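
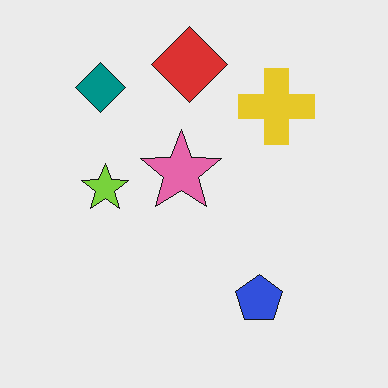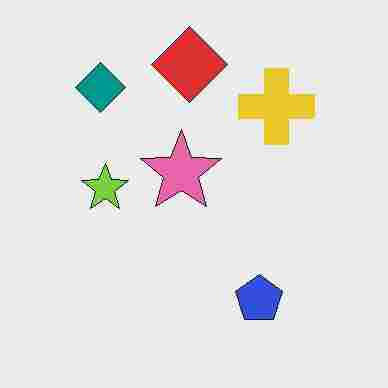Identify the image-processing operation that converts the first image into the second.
The second image is the first heavily JPEG-compressed with obvious blocking artifacts.

Blocky 8×8 compression artifacts appear around shape edges and the flat background shows ringing — characteristic JPEG degradation.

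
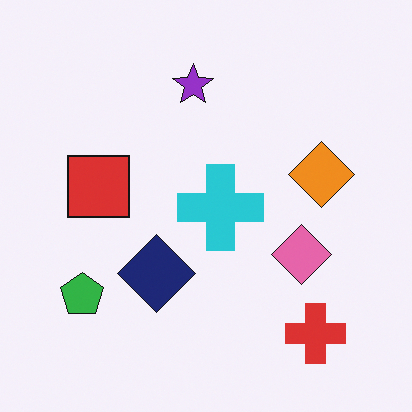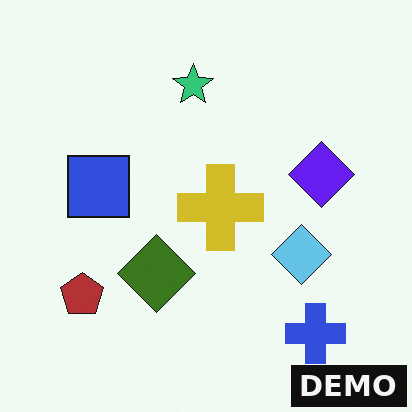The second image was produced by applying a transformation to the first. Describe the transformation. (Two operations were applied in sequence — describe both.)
This is the original image hue-shifted through roughly half the color wheel, then watermarked with the text "DEMO" in the lower-right corner.

Every shape's color has rotated by the same amount around the hue wheel — a uniform hue shift. A dark label reading "DEMO" appears in the lower-right corner.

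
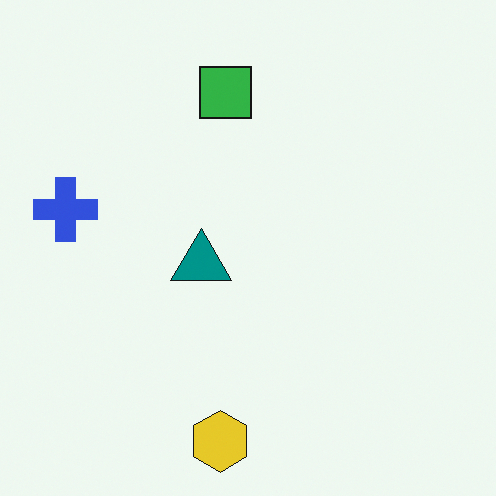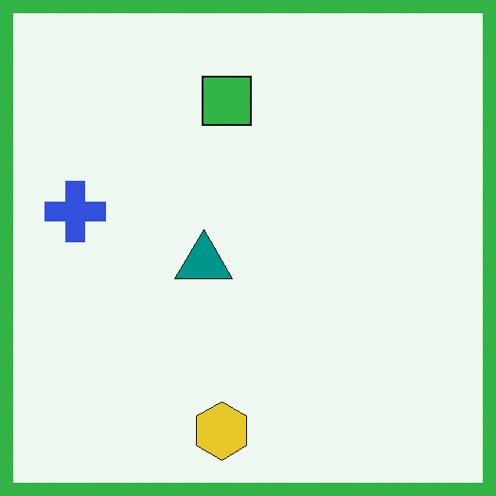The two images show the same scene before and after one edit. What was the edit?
The image was framed with a green border.

A solid green frame runs around the edge of the second image, with the content slightly shrunk inside it.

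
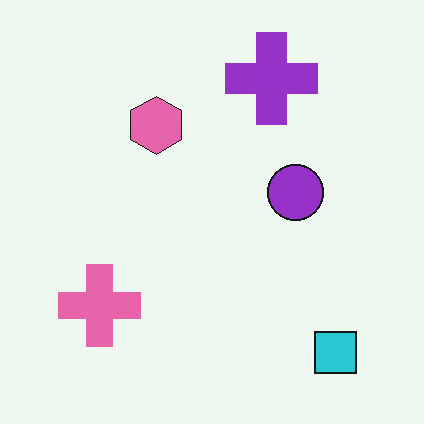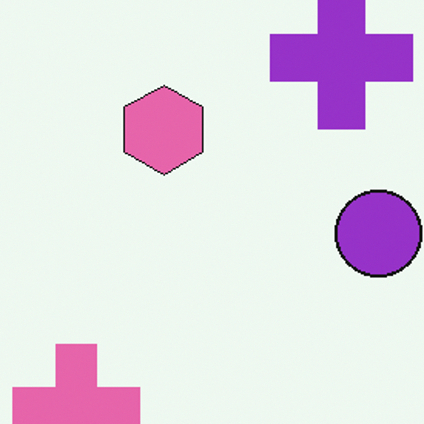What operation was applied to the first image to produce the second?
This is the original image cropped slightly and scaled back up.

The visible shapes are larger and the field of view is narrower; shapes near the original edges may be partly or wholly outside the frame — a crop-and-rescale.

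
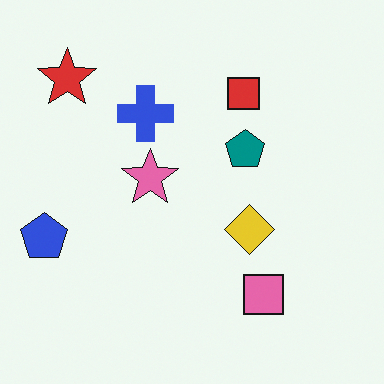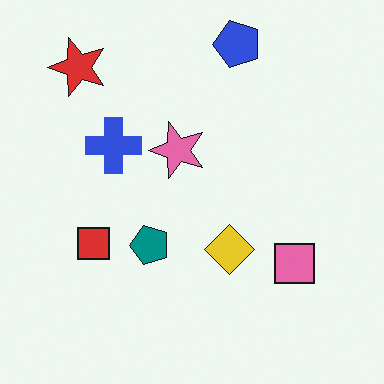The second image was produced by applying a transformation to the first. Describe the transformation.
The transformation is: transposed (reflected across the top-left ↔ bottom-right diagonal).

Shapes have swapped their row and column positions — what was in the top-right is now in the bottom-left — a diagonal reflection.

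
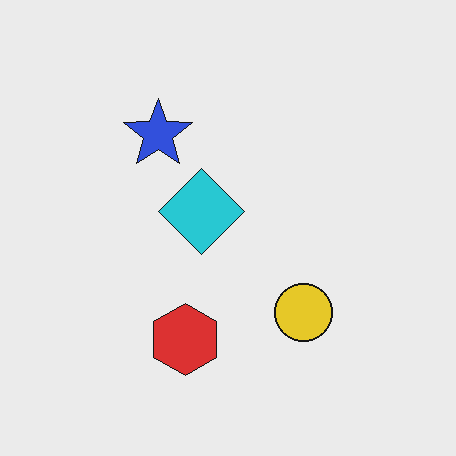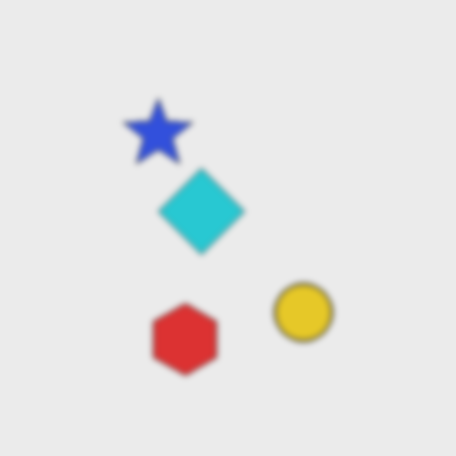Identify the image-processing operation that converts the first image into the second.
Moderately blurred.

Shape edges and outlines are uniformly softened across the whole image.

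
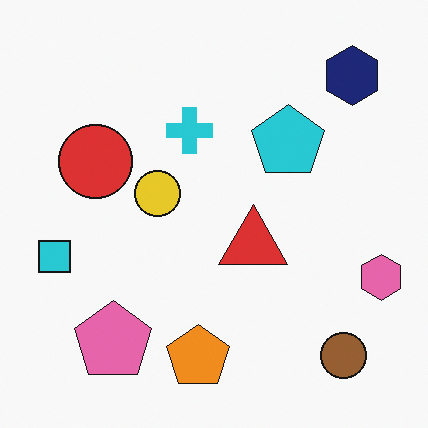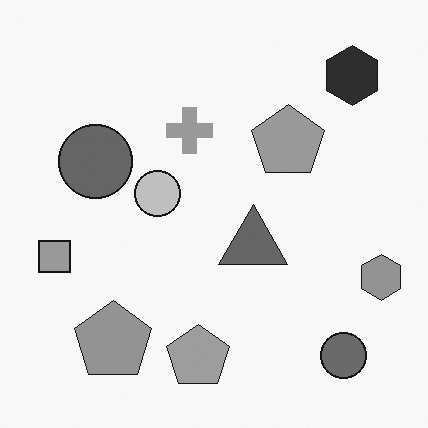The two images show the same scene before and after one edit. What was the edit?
It was converted to grayscale.

All color is removed — every shape is now a shade of grey.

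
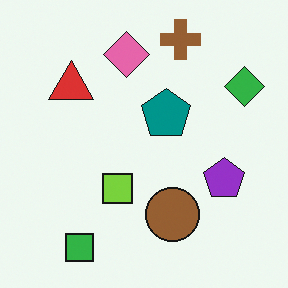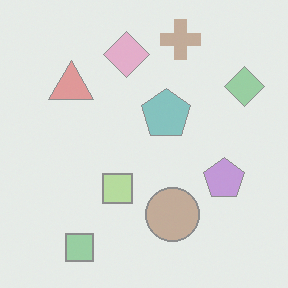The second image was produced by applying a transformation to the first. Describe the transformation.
This is the original image washed out (contrast reduced).

Tones are pushed toward mid-grey across the whole image — a global contrast change.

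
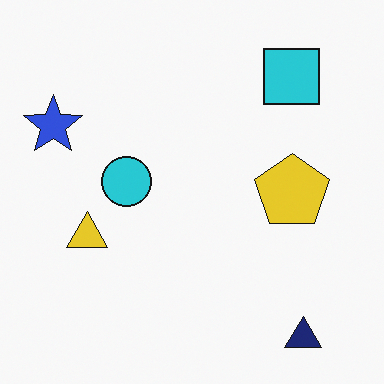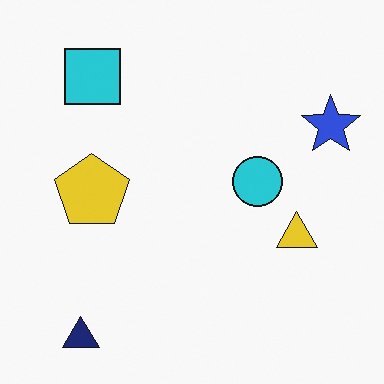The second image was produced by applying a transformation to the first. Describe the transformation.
The second image is the first flipped horizontally (left ↔ right).

The blue star is in the top-left of the first image and the top-right of the second — shapes on opposite sides of the vertical midline have swapped in a mirror flip.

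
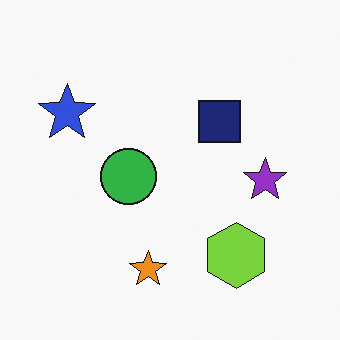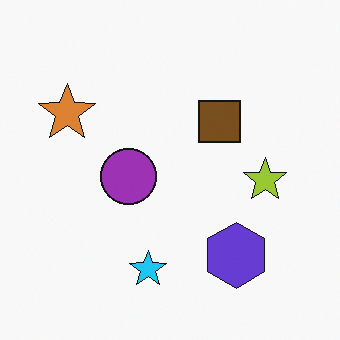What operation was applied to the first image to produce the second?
Hue-shifted through roughly half the color wheel.

Every shape's color has rotated by the same amount around the hue wheel — a uniform hue shift.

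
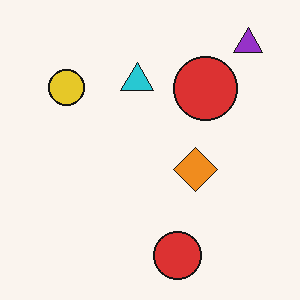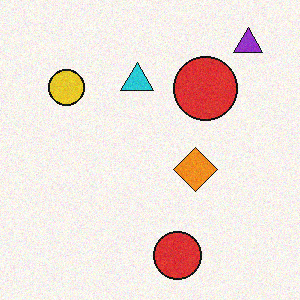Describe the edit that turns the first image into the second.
This is the original image degraded with subtle gaussian noise.

Random speckle covers the whole image, including the flat background.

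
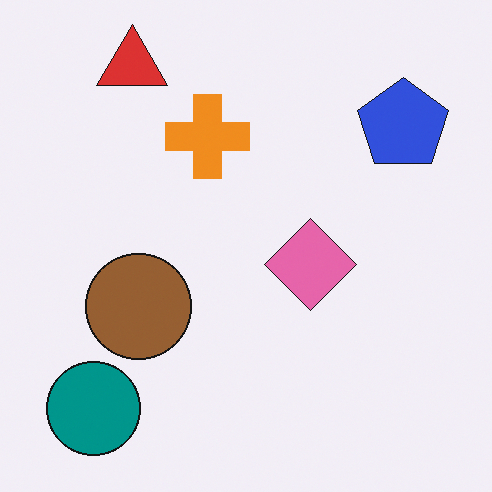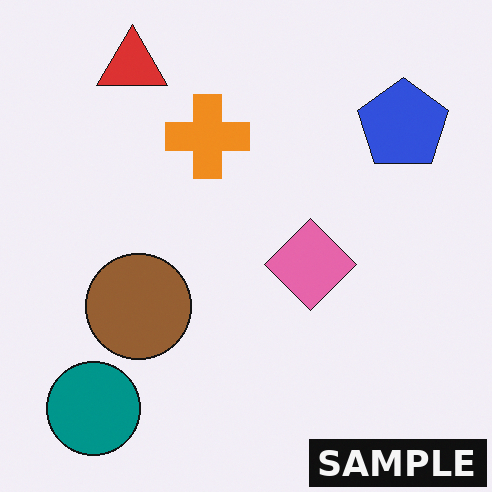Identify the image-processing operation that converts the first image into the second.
The transformation is: watermarked with the text "SAMPLE" in the lower-right corner.

A dark label reading "SAMPLE" appears in the lower-right corner.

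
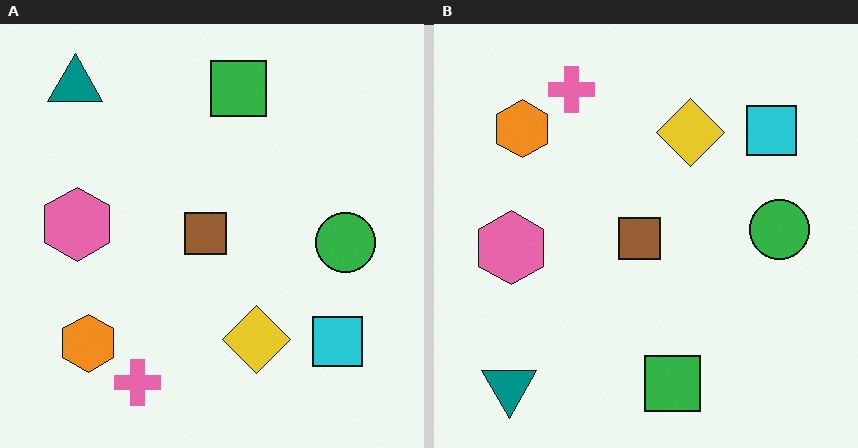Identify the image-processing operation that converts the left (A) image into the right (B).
Flipped vertically (top ↔ bottom).

The teal triangle is in the top-left of the left (A) image and the bottom-left of the right (B) — shapes on opposite sides of the horizontal midline have swapped in a mirror flip.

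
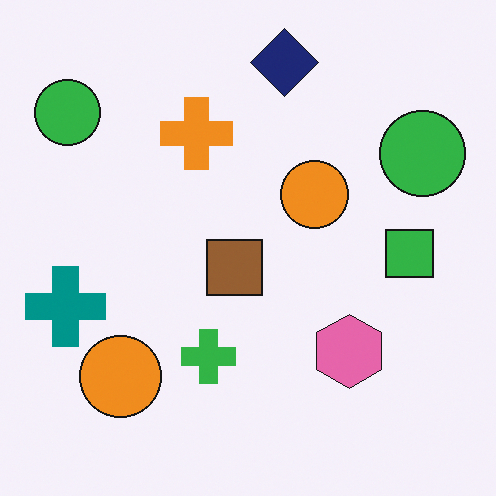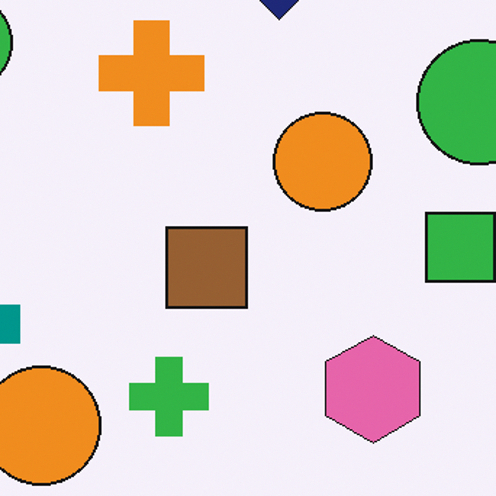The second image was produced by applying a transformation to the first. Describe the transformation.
The image was cropped slightly and scaled back up.

The visible shapes are larger and the field of view is narrower; shapes near the original edges may be partly or wholly outside the frame — a crop-and-rescale.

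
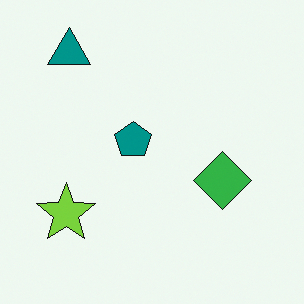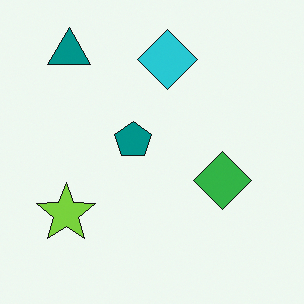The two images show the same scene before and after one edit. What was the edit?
The image was overlaid with an additional cyan diamond.

A cyan diamond appears in the second image that is absent from the first.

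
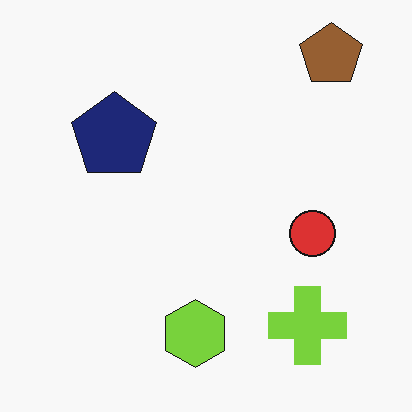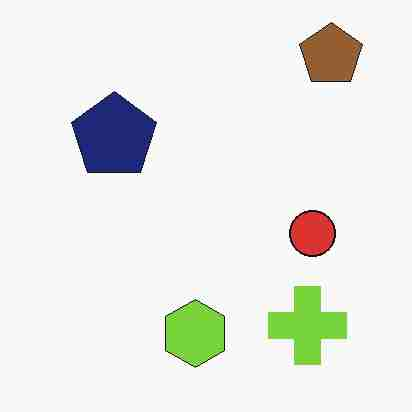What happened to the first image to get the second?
This is the original image heavily JPEG-compressed with obvious blocking artifacts.

Blocky 8×8 compression artifacts appear around shape edges and the flat background shows ringing — characteristic JPEG degradation.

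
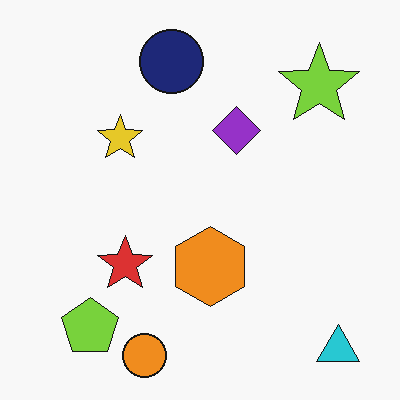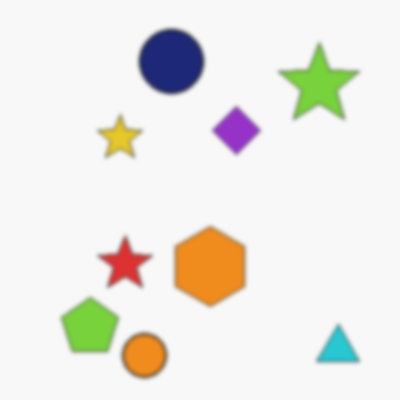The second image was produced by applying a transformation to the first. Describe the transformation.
This is the original image slightly softened.

Shape edges and outlines are uniformly softened across the whole image.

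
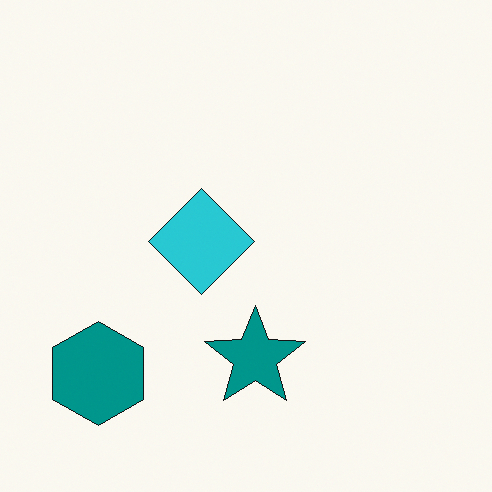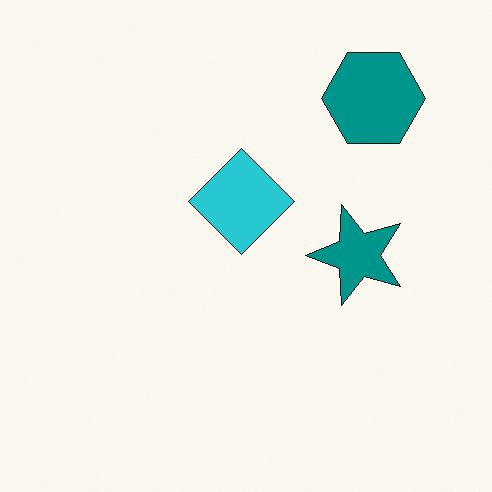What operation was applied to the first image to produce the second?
This is the original image transposed (reflected across the top-left ↔ bottom-right diagonal).

Shapes have swapped their row and column positions — what was in the top-right is now in the bottom-left — a diagonal reflection.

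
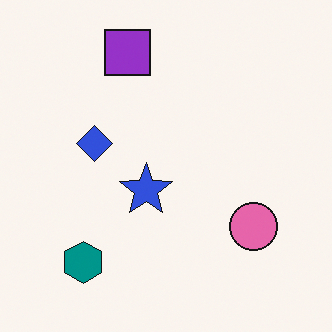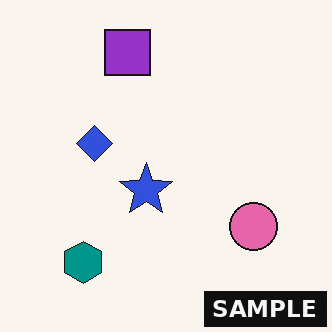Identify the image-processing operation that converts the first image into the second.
The image was watermarked with the text "SAMPLE" in the lower-right corner.

A dark label reading "SAMPLE" appears in the lower-right corner.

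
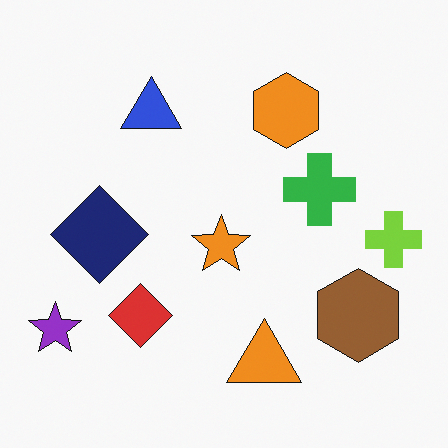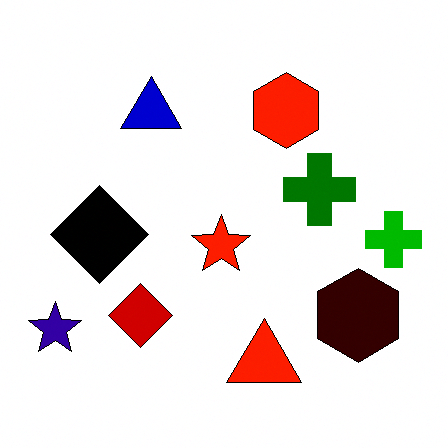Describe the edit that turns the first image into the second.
It was given much higher contrast.

Tones are pushed away from mid-grey across the whole image — a global contrast change.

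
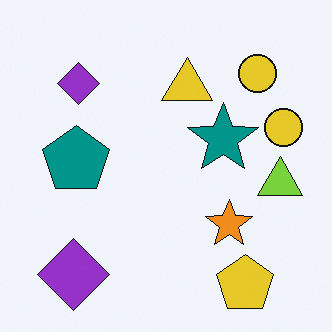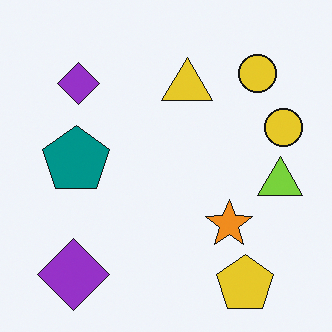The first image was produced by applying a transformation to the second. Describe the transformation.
This is the original image overlaid with an additional teal star.

A teal star appears in the first image that is absent from the second.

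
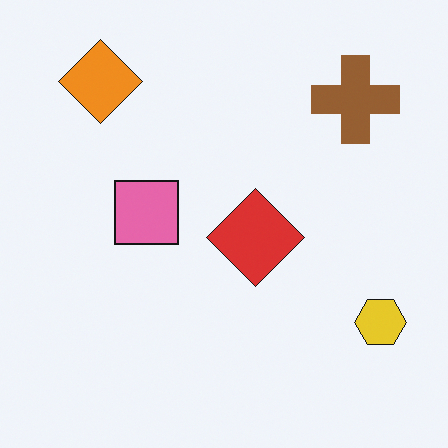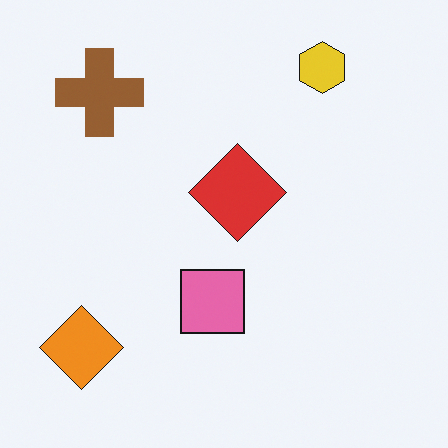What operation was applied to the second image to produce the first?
The first image is the second rotated 90° clockwise.

The orange diamond sits in the bottom-left of the second image and the top-left of the first — consistent with a whole-image 90° clockwise rotation.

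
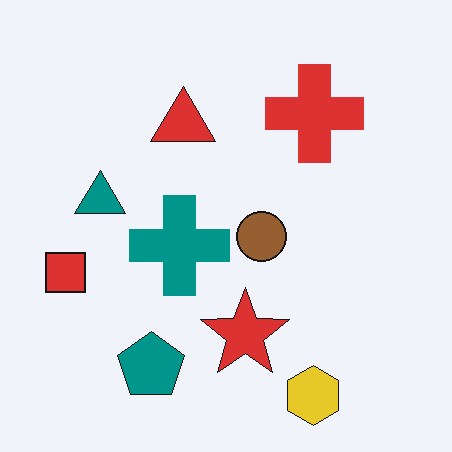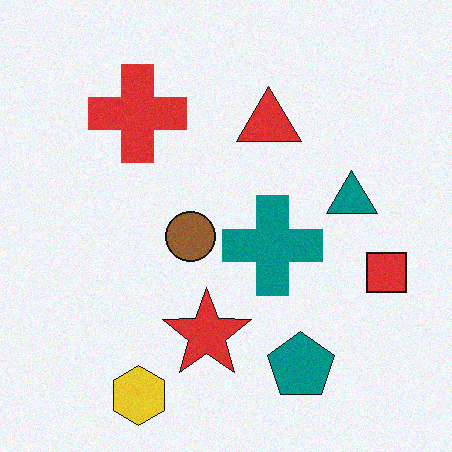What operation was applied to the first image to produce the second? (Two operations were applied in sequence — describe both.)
Flipped horizontally (left ↔ right), then degraded with subtle gaussian noise.

The red square is in the left of the first image and the right of the second — shapes on opposite sides of the vertical midline have swapped in a mirror flip. Random speckle covers the whole image, including the flat background.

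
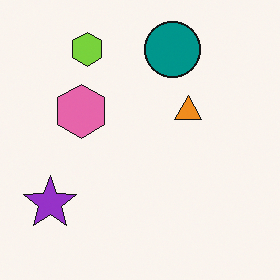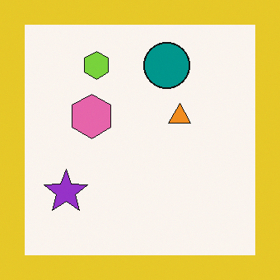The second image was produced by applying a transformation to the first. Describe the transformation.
This is the original image framed with a yellow border.

A solid yellow frame runs around the edge of the second image, with the content slightly shrunk inside it.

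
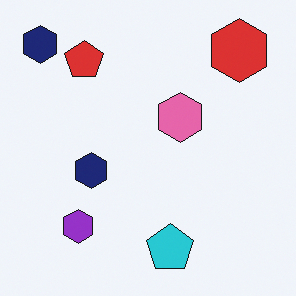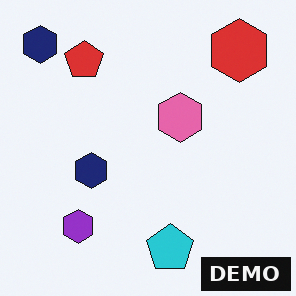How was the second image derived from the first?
The image was watermarked with the text "DEMO" in the lower-right corner.

A dark label reading "DEMO" appears in the lower-right corner.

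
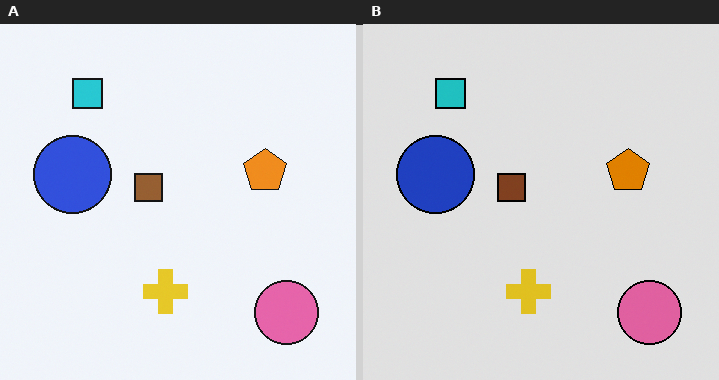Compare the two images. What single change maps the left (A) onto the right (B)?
This is the original image posterized to a reduced palette.

Each flat color has snapped to a coarser quantized level — most visibly, the near-white background has dropped to a flat grey.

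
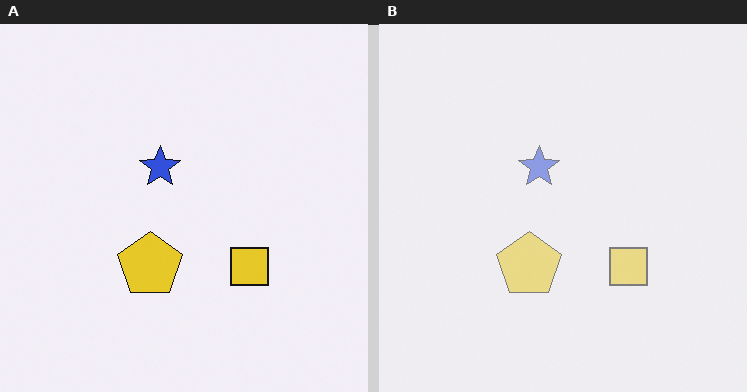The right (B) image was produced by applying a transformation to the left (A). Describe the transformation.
It was given much lower contrast.

Tones are pushed toward mid-grey across the whole image — a global contrast change.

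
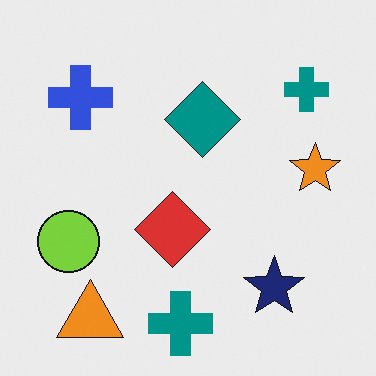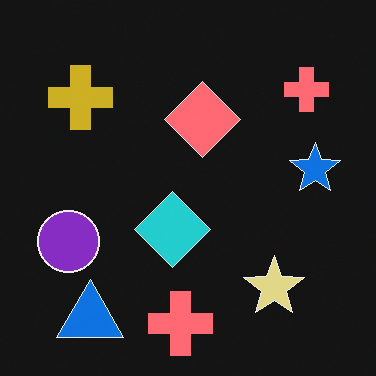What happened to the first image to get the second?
The second image is the first color-inverted (negative).

The light background has become dark and every shape's color is its complement — a photographic negative.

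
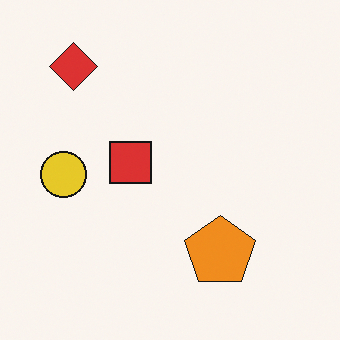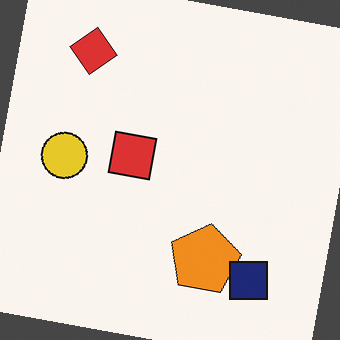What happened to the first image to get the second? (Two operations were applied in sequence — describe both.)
The second image is the first rotated clockwise by a slight angle, then overlaid with an additional navy square.

Every shape is tilted by the same angle and the image corners show triangular fill wedges — a whole-image rotation by a non-right angle. A navy square appears in the second image that is absent from the first.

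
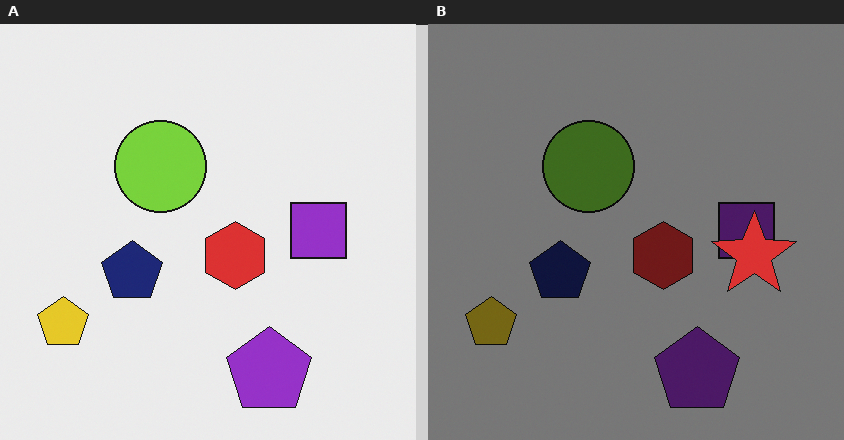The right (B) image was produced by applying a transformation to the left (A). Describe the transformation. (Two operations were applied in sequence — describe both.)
Substantially darkened, then overlaid with an additional red star.

Every pixel — background and shapes alike — is uniformly darkened. A red star appears in the right (B) image that is absent from the left (A).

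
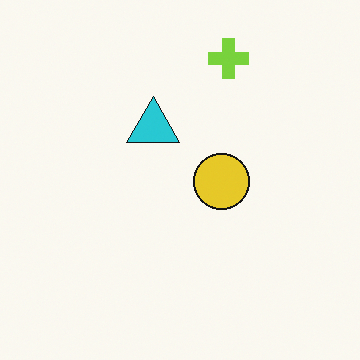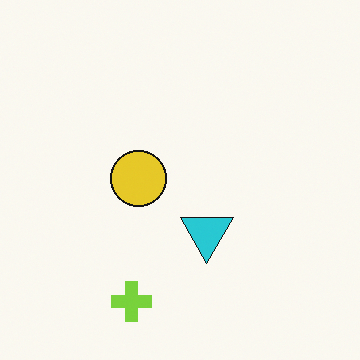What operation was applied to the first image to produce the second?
The transformation is: rotated 180°.

The lime cross sits in the top of the first image and the bottom of the second — consistent with a whole-image 180° rotation.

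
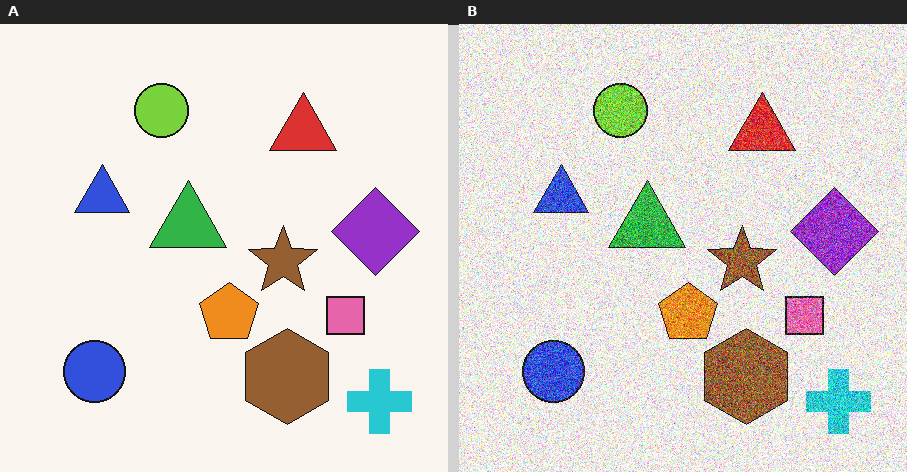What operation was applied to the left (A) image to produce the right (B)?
The right (B) image is the left (A) degraded with strong gaussian noise.

Random speckle covers the whole image, including the flat background.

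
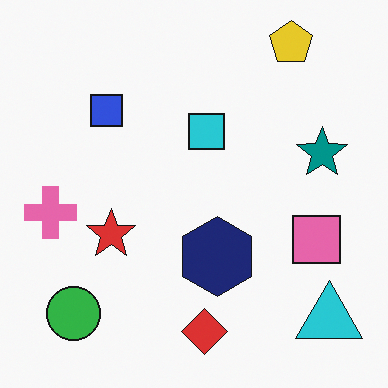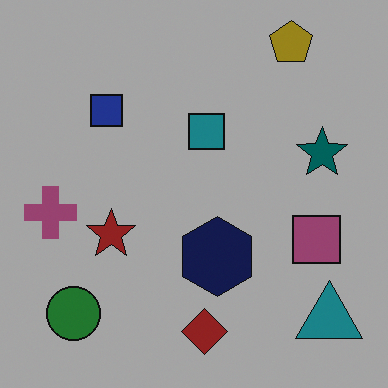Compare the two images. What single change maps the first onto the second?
The image was darkened a lot.

Every pixel — background and shapes alike — is uniformly darkened.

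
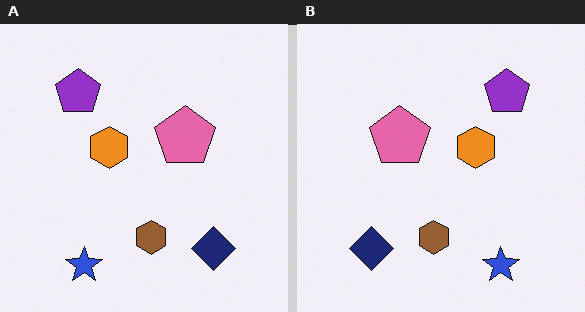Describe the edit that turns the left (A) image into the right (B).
It was flipped horizontally (left ↔ right).

The navy diamond is in the bottom-right of the left (A) image and the bottom-left of the right (B) — shapes on opposite sides of the vertical midline have swapped in a mirror flip.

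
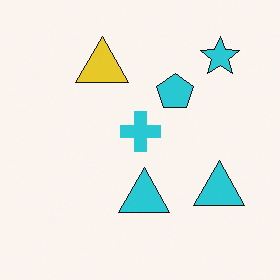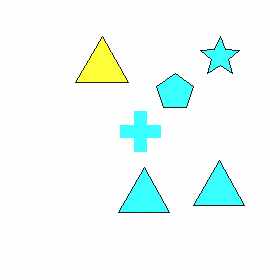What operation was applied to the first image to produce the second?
The second image is the first brightened a lot.

Every pixel — background and shapes alike — is uniformly brightened.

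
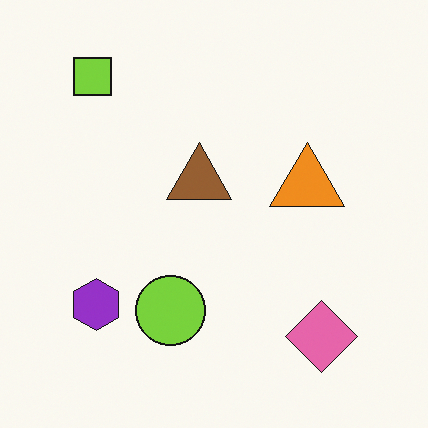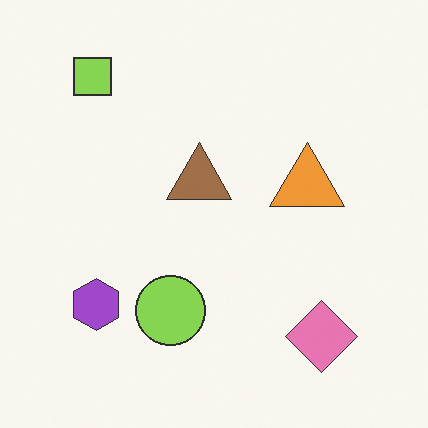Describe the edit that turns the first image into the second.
Given slightly reduced contrast.

Tones are pushed toward mid-grey across the whole image — a global contrast change.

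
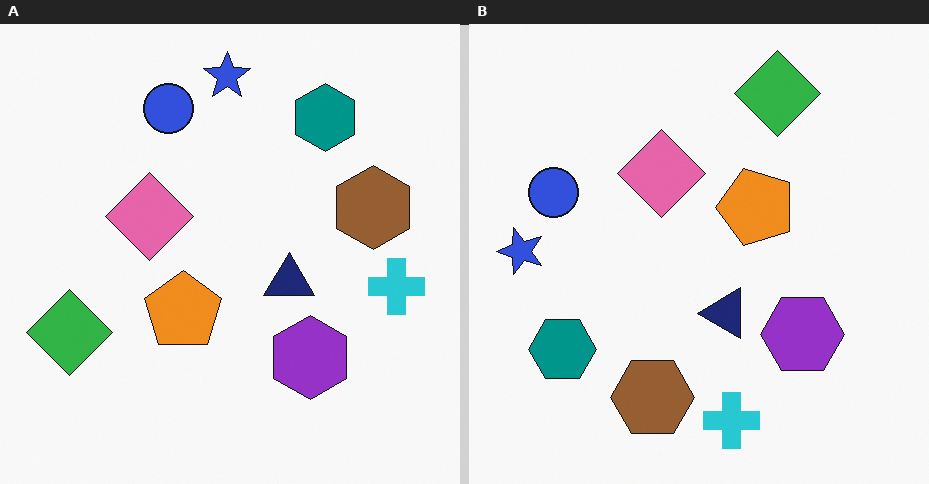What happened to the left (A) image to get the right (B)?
The image was transposed (reflected across the top-left ↔ bottom-right diagonal).

Shapes have swapped their row and column positions — what was in the top-right is now in the bottom-left — a diagonal reflection.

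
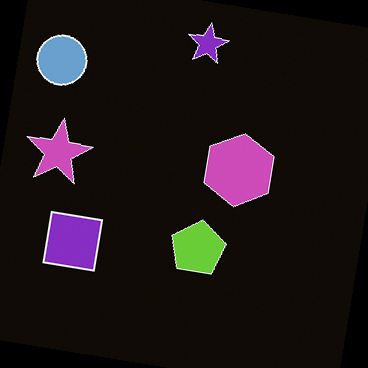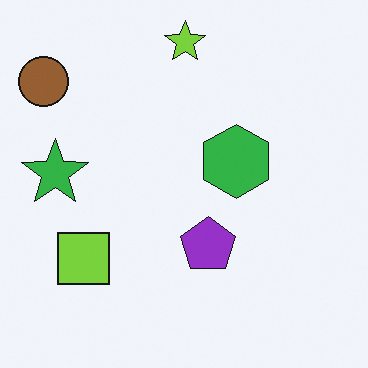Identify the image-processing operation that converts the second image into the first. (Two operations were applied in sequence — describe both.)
This is the original image color-inverted (negative), then rotated clockwise by a few degrees.

The light background has become dark and every shape's color is its complement — a photographic negative. Every shape is tilted by the same angle and the image corners show triangular fill wedges — a whole-image rotation by a non-right angle.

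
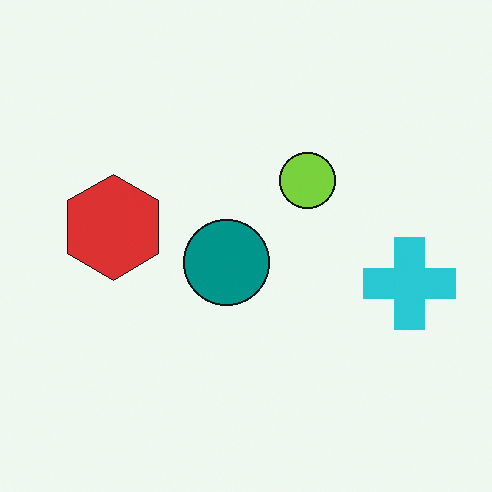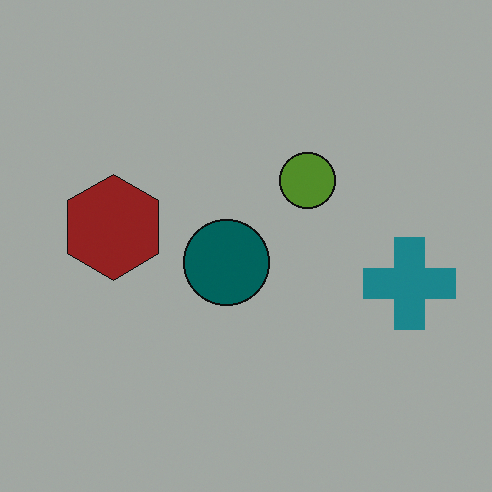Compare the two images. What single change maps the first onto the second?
Darkened a lot.

Every pixel — background and shapes alike — is uniformly darkened.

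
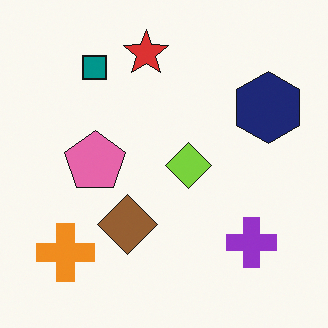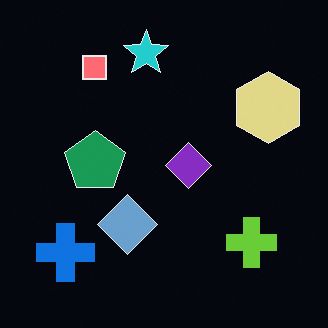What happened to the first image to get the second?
It was color-inverted (negative).

The light background has become dark and every shape's color is its complement — a photographic negative.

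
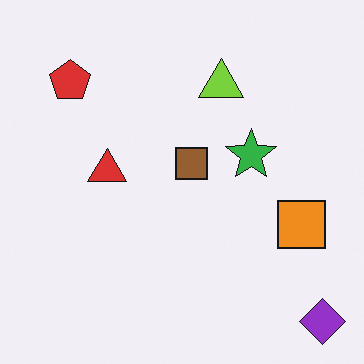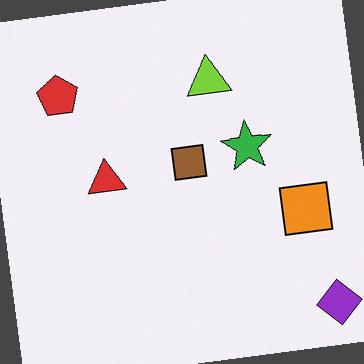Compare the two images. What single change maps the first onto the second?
Rotated counter-clockwise by a few degrees.

Every shape is tilted by the same angle and the image corners show triangular fill wedges — a whole-image rotation by a non-right angle.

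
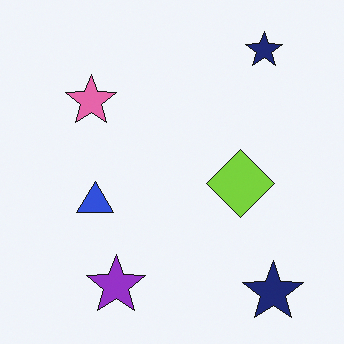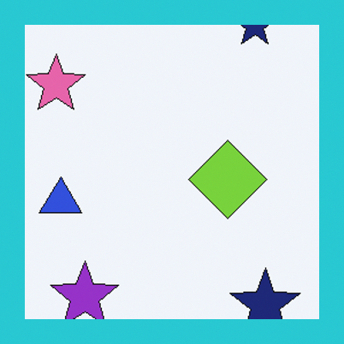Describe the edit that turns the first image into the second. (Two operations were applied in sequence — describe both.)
The transformation is: cropped slightly and scaled back up, then framed with a cyan border.

The visible shapes are larger and the field of view is narrower; shapes near the original edges may be partly or wholly outside the frame — a crop-and-rescale. A solid cyan frame runs around the edge of the second image, with the content slightly shrunk inside it.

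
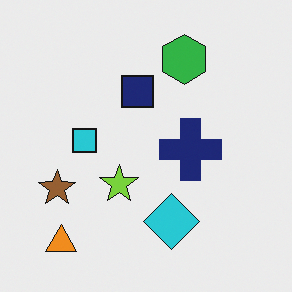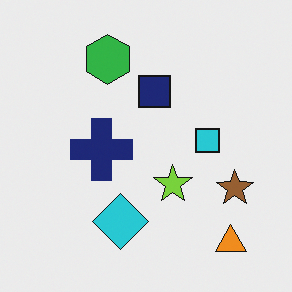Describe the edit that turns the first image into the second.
The second image is the first flipped horizontally (left ↔ right).

The brown star is in the left of the first image and the right of the second — shapes on opposite sides of the vertical midline have swapped in a mirror flip.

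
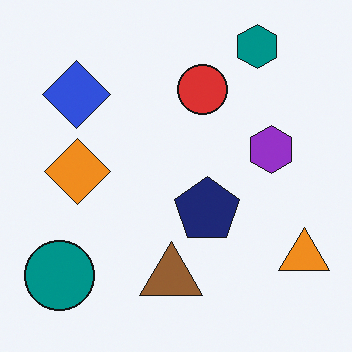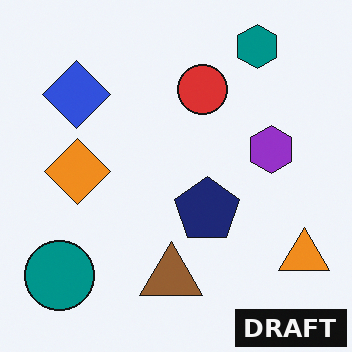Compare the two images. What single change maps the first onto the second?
Watermarked with the text "DRAFT" in the lower-right corner.

A dark label reading "DRAFT" appears in the lower-right corner.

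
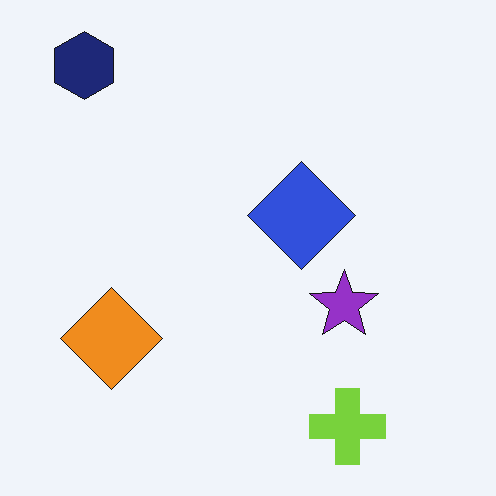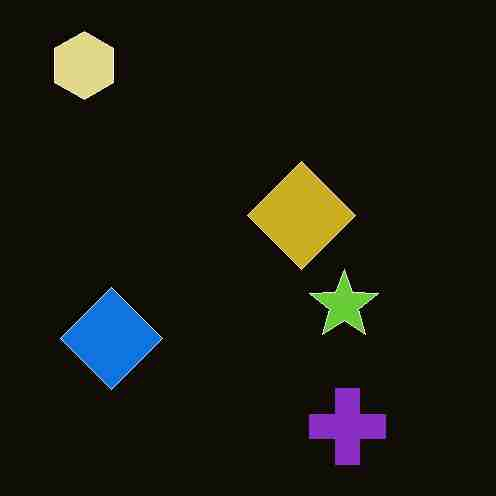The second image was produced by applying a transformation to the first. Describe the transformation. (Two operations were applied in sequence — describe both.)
It was color-inverted (negative), then degraded with heavy JPEG compression.

The light background has become dark and every shape's color is its complement — a photographic negative. Blocky 8×8 compression artifacts appear around shape edges and the flat background shows ringing — characteristic JPEG degradation.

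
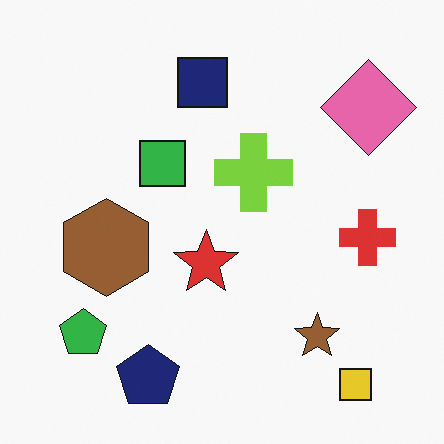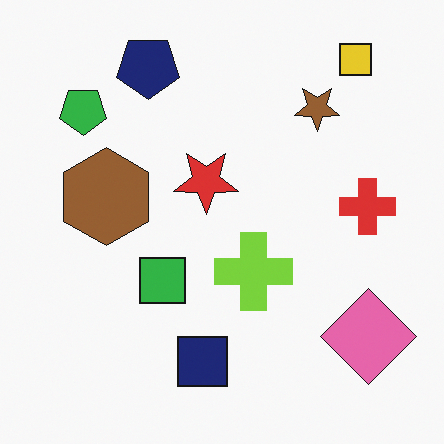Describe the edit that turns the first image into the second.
The image was flipped vertically (top ↔ bottom).

The yellow square is in the bottom-right of the first image and the top-right of the second — shapes on opposite sides of the horizontal midline have swapped in a mirror flip.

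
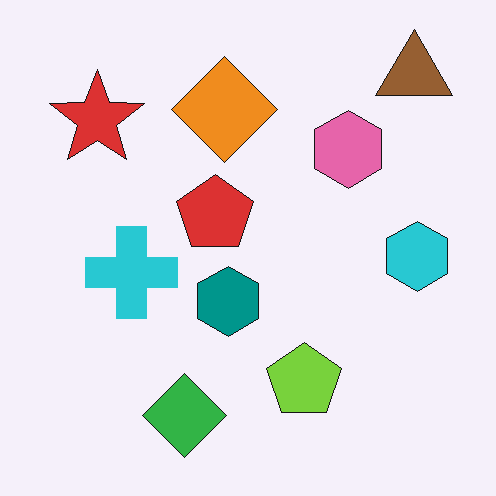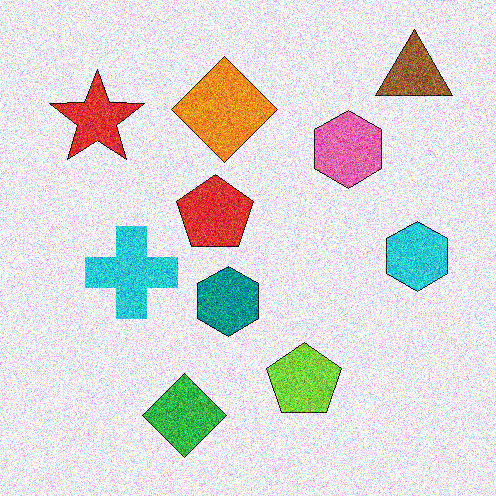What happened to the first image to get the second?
It was degraded with a thick layer of grain.

Random speckle covers the whole image, including the flat background.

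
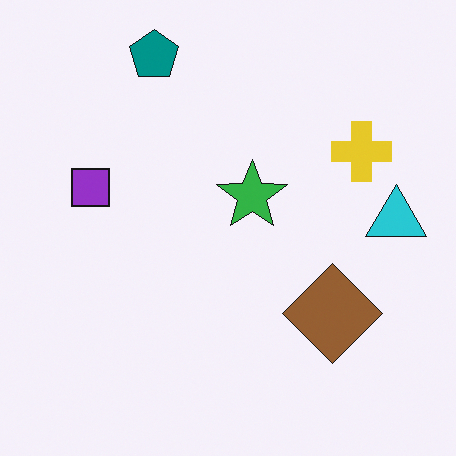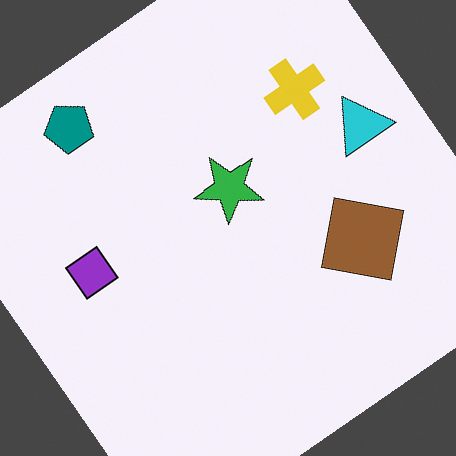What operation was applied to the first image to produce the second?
It was rotated counter-clockwise by a large amount — several tens of degrees.

Every shape is tilted by the same angle and the image corners show triangular fill wedges — a whole-image rotation by a non-right angle.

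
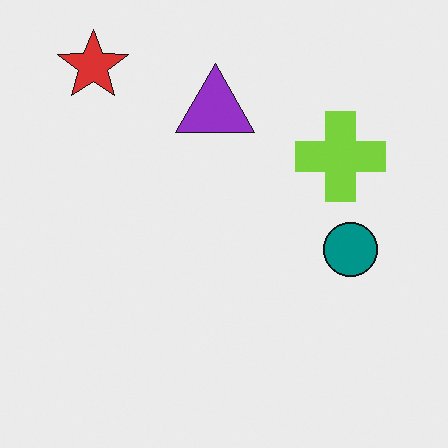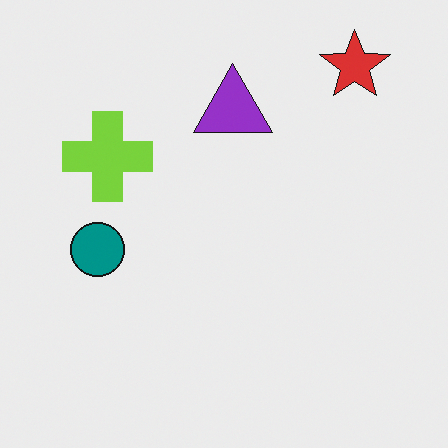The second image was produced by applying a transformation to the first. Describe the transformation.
The transformation is: flipped horizontally (left ↔ right).

The red star is in the top-left of the first image and the top-right of the second — shapes on opposite sides of the vertical midline have swapped in a mirror flip.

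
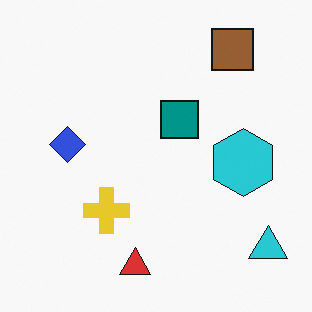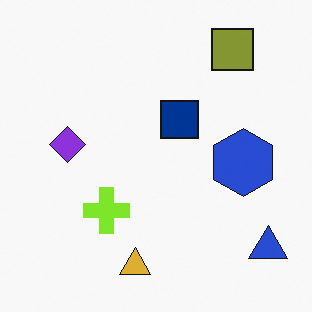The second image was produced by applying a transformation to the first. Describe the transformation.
The transformation is: hue-shifted slightly.

Every shape's color has rotated by the same amount around the hue wheel — a uniform hue shift.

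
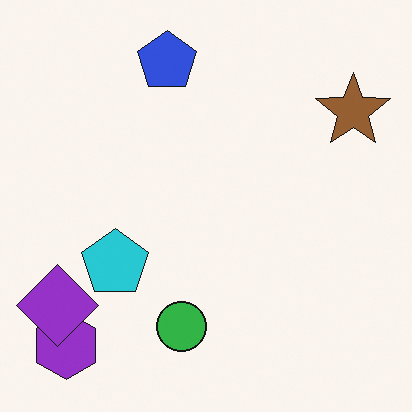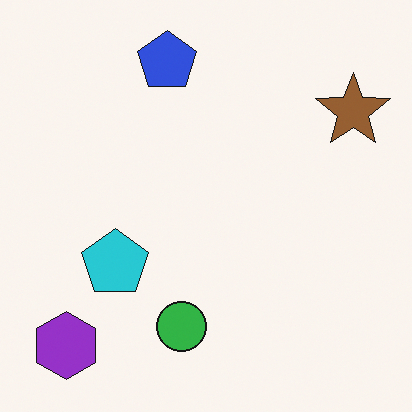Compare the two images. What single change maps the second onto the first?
Overlaid with an additional purple diamond.

A purple diamond appears in the first image that is absent from the second.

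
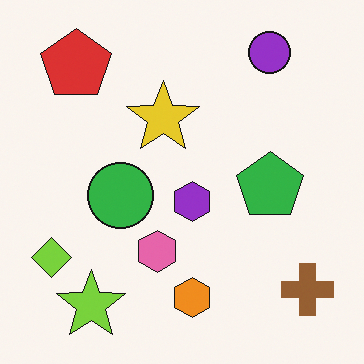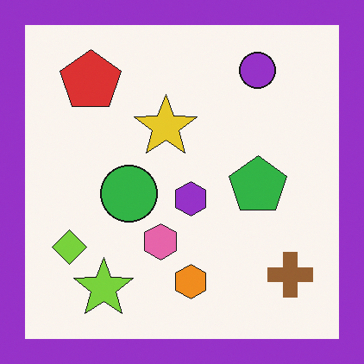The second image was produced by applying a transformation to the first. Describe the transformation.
It was framed with a purple border.

A solid purple frame runs around the edge of the second image, with the content slightly shrunk inside it.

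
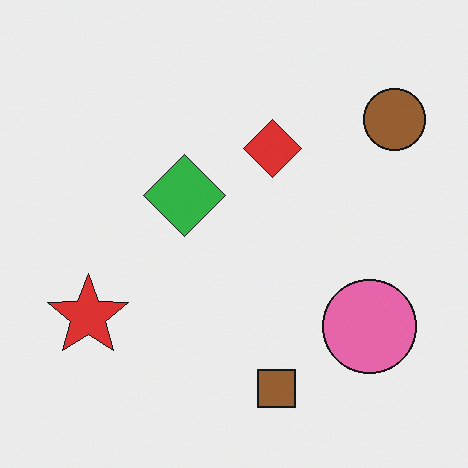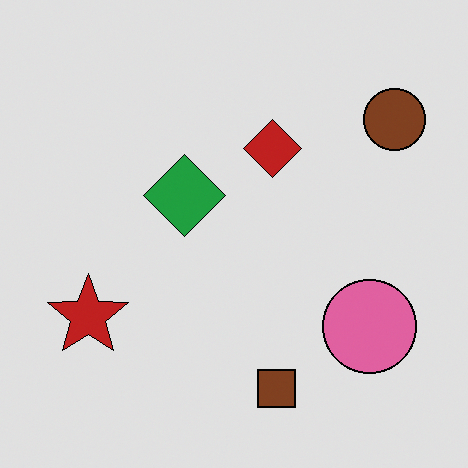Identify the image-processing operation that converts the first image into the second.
It was posterized to a reduced palette.

Each flat color has snapped to a coarser quantized level — most visibly, the near-white background has dropped to a flat grey.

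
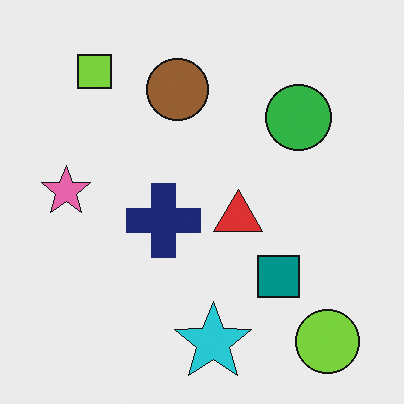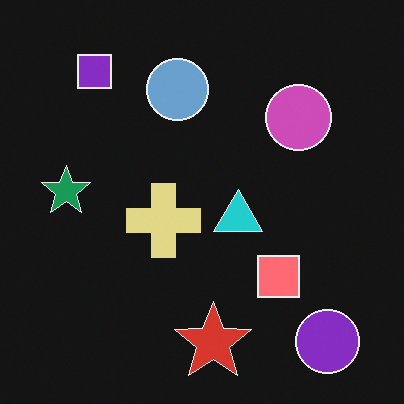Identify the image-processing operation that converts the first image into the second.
The image was color-inverted (negative).

The light background has become dark and every shape's color is its complement — a photographic negative.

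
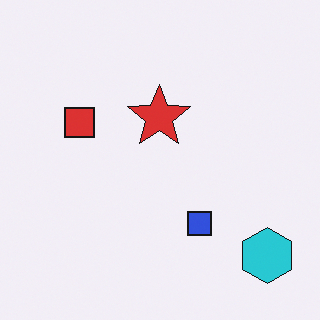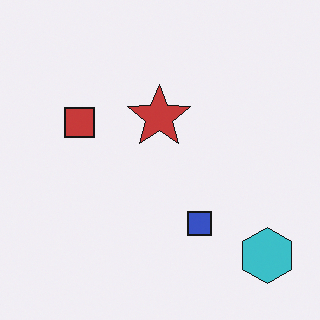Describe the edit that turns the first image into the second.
It was slightly desaturated.

All colors are more muted and greyish — a global saturation change.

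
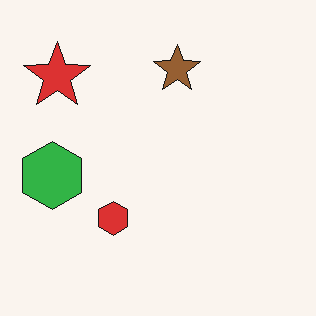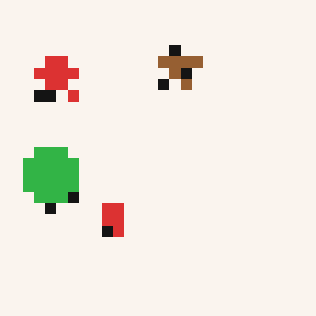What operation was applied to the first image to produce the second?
Heavily pixelated into large blocks.

Shapes are reduced to large square blocks; fine edges and outlines are lost — a downscale-then-upscale (mosaic) effect.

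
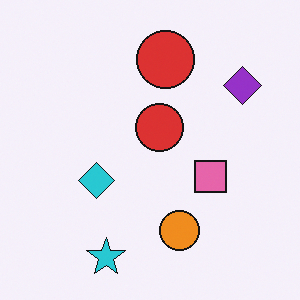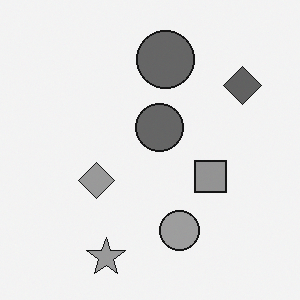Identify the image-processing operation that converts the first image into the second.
The second image is the first converted to grayscale.

All color is removed — every shape is now a shade of grey.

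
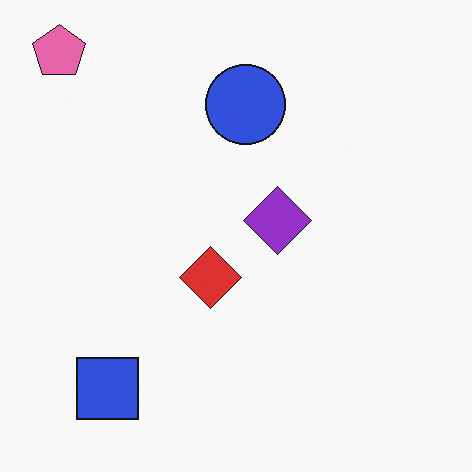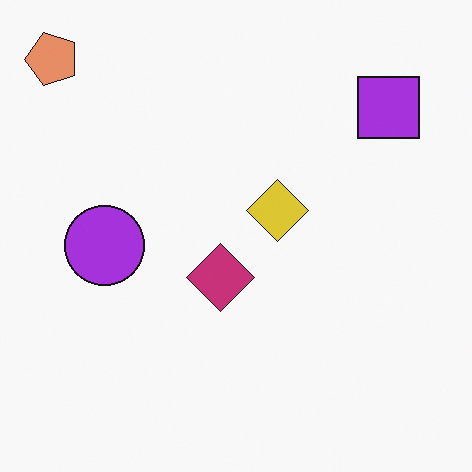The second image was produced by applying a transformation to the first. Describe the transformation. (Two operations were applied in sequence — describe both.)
It was hue-shifted by a small amount, then transposed (reflected across the top-left ↔ bottom-right diagonal).

Every shape's color has rotated by the same amount around the hue wheel — a uniform hue shift. Shapes have swapped their row and column positions — what was in the top-right is now in the bottom-left — a diagonal reflection.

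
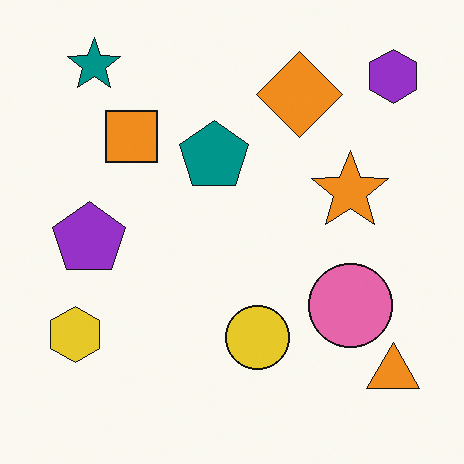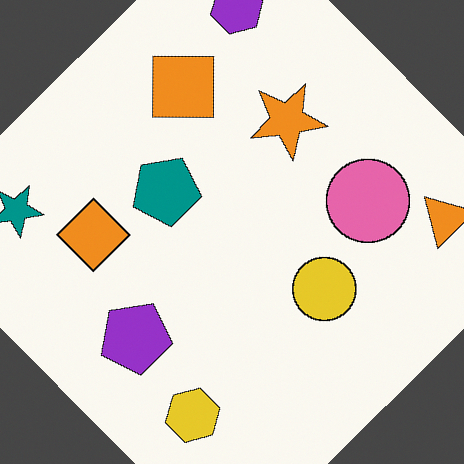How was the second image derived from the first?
This is the original image rotated counter-clockwise by a large amount — several tens of degrees.

Every shape is tilted by the same angle and the image corners show triangular fill wedges — a whole-image rotation by a non-right angle.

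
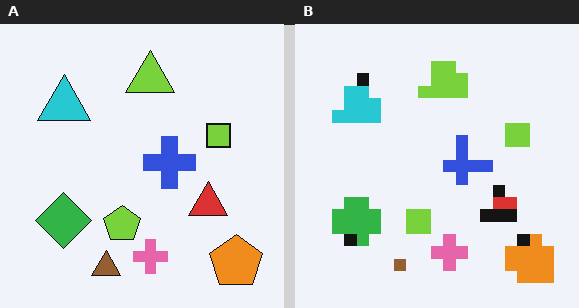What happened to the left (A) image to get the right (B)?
It was heavily pixelated into large blocks.

Shapes are reduced to large square blocks; fine edges and outlines are lost — a downscale-then-upscale (mosaic) effect.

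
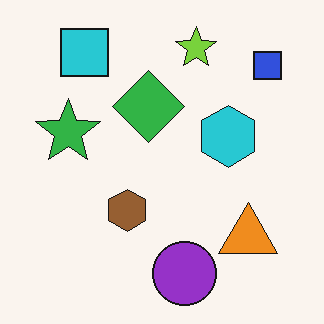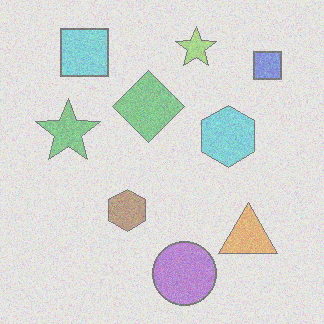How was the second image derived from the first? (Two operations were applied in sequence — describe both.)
This is the original image degraded with heavy additive noise, then given much lower contrast.

Random speckle covers the whole image, including the flat background. Tones are pushed toward mid-grey across the whole image — a global contrast change.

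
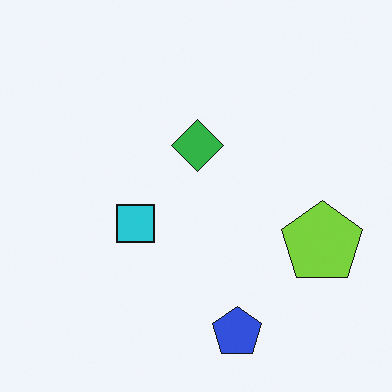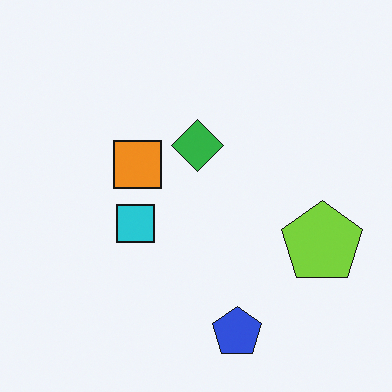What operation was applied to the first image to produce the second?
It was overlaid with an additional orange square.

An orange square appears in the second image that is absent from the first.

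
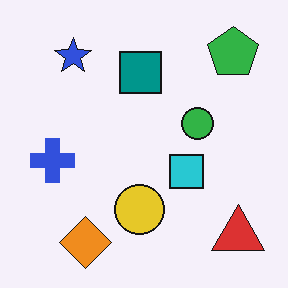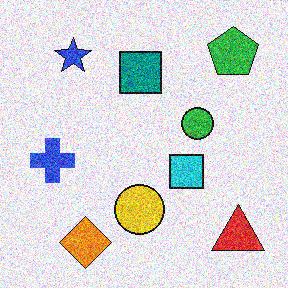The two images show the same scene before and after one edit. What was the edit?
This is the original image degraded with heavy additive noise.

Random speckle covers the whole image, including the flat background.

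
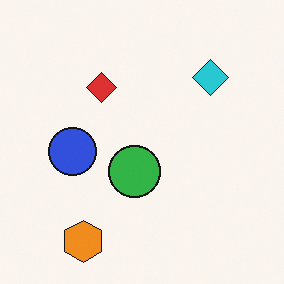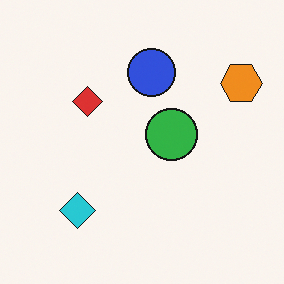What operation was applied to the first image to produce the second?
Transposed (reflected across the top-left ↔ bottom-right diagonal).

Shapes have swapped their row and column positions — what was in the top-right is now in the bottom-left — a diagonal reflection.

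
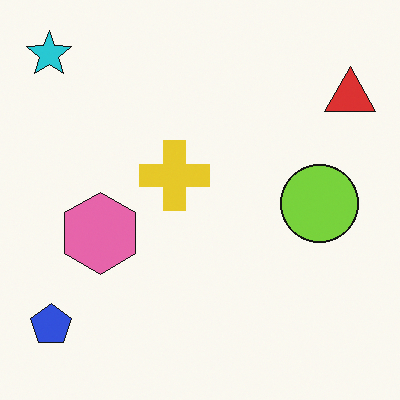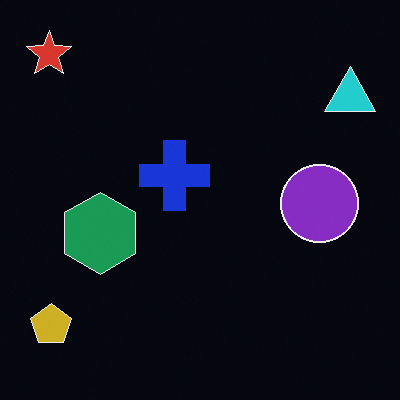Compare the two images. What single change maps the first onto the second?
The second image is the first color-inverted (negative).

The light background has become dark and every shape's color is its complement — a photographic negative.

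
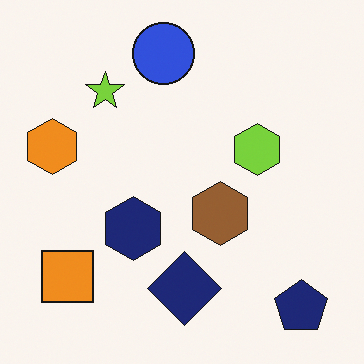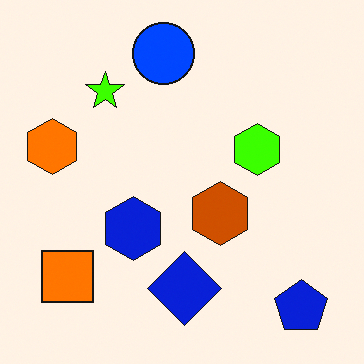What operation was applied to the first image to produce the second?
The image was made much more vivid (saturation change).

All colors are more vivid — a global saturation change.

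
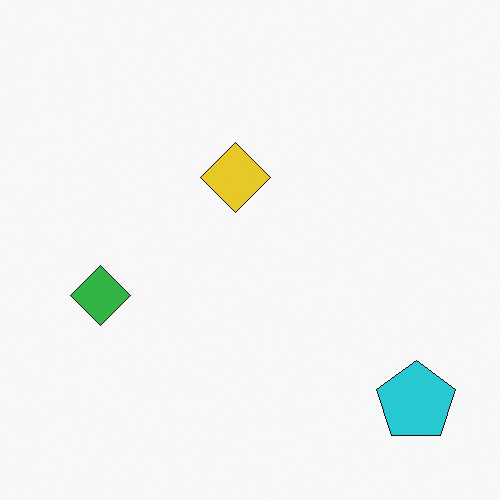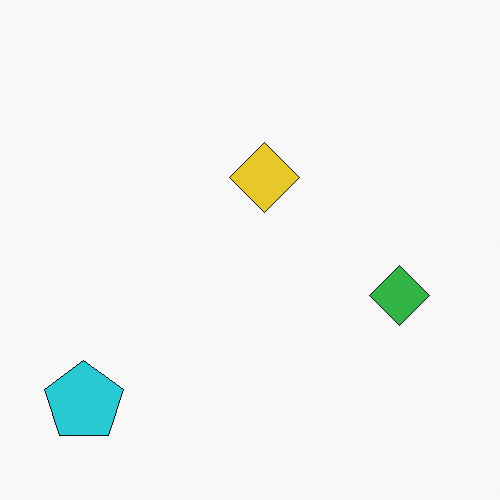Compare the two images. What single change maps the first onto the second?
Flipped horizontally (left ↔ right).

The cyan pentagon is in the bottom-right of the first image and the bottom-left of the second — shapes on opposite sides of the vertical midline have swapped in a mirror flip.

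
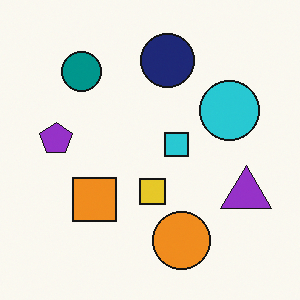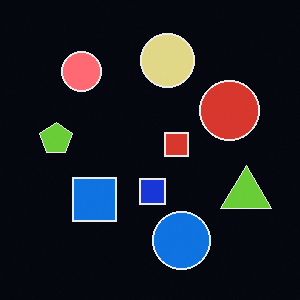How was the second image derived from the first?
The second image is the first color-inverted (negative).

The light background has become dark and every shape's color is its complement — a photographic negative.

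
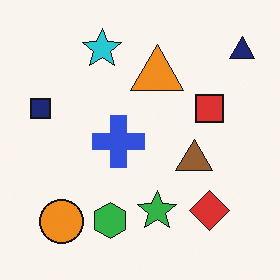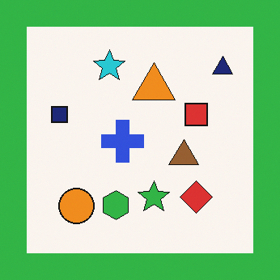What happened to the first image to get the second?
The second image is the first framed with a green border.

A solid green frame runs around the edge of the second image, with the content slightly shrunk inside it.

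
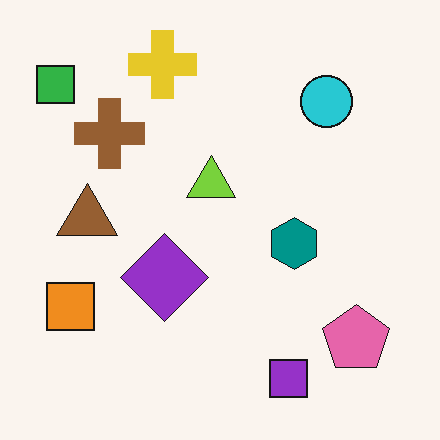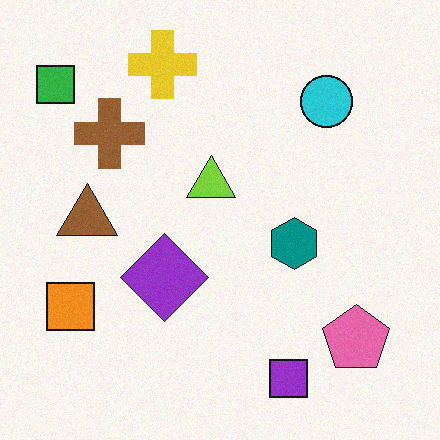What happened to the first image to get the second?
The image was degraded with subtle gaussian noise.

Random speckle covers the whole image, including the flat background.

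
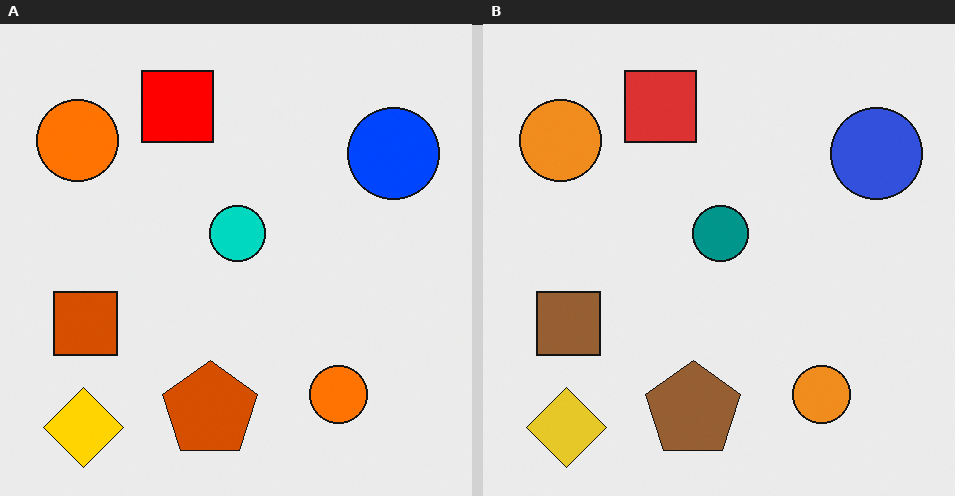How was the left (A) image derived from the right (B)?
The image was heavily oversaturated.

All colors are more vivid — a global saturation change.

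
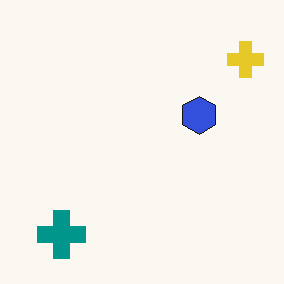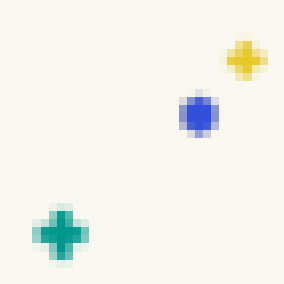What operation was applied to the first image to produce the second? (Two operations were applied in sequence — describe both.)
Noticeably gaussian-blurred, then moderately pixelated.

Shape edges and outlines are uniformly softened across the whole image. Shapes are reduced to large square blocks; fine edges and outlines are lost — a downscale-then-upscale (mosaic) effect.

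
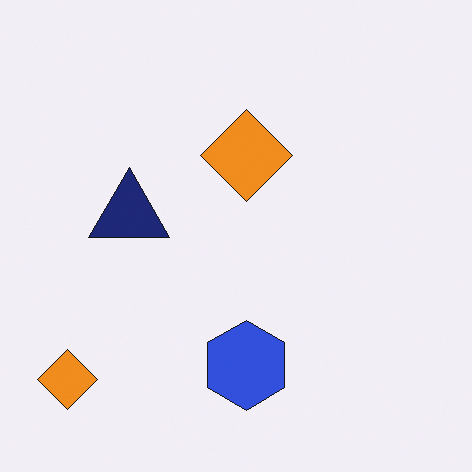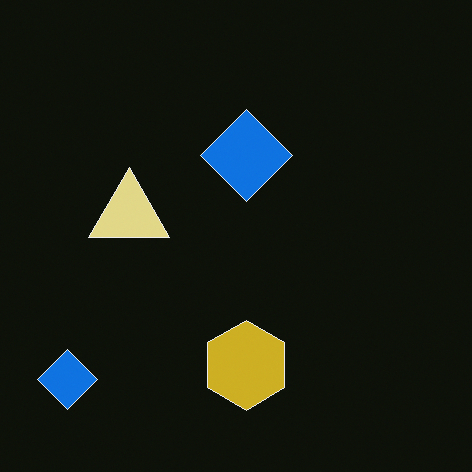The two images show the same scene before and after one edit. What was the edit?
This is the original image color-inverted (negative).

The light background has become dark and every shape's color is its complement — a photographic negative.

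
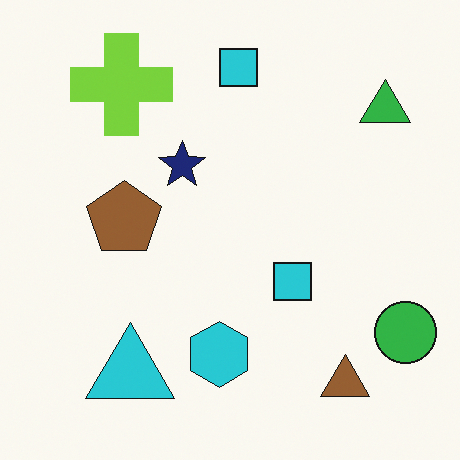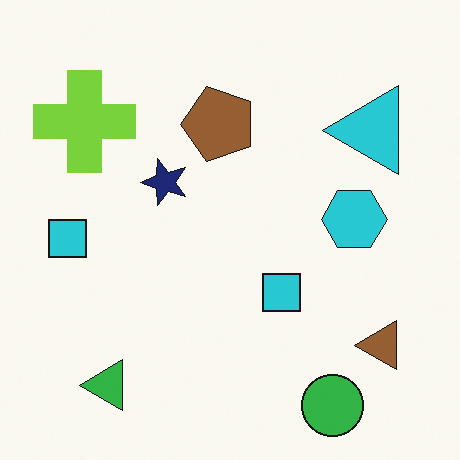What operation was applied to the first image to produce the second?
The second image is the first transposed (reflected across the top-left ↔ bottom-right diagonal).

Shapes have swapped their row and column positions — what was in the top-right is now in the bottom-left — a diagonal reflection.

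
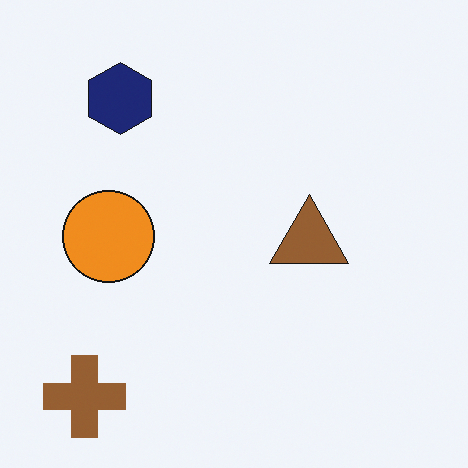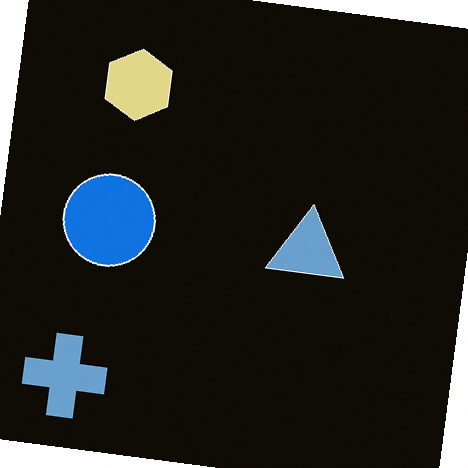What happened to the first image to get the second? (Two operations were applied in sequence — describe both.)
It was rotated clockwise by a few degrees, then color-inverted (negative).

Every shape is tilted by the same angle and the image corners show triangular fill wedges — a whole-image rotation by a non-right angle. The light background has become dark and every shape's color is its complement — a photographic negative.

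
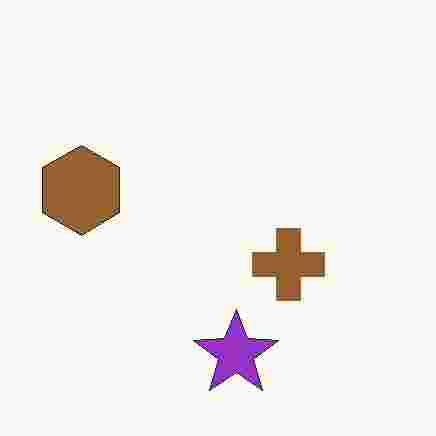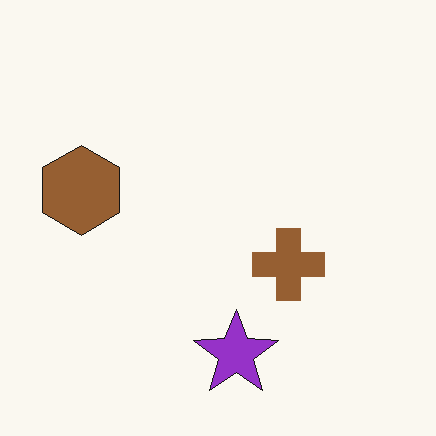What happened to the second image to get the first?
It was degraded with heavy JPEG compression.

Blocky 8×8 compression artifacts appear around shape edges and the flat background shows ringing — characteristic JPEG degradation.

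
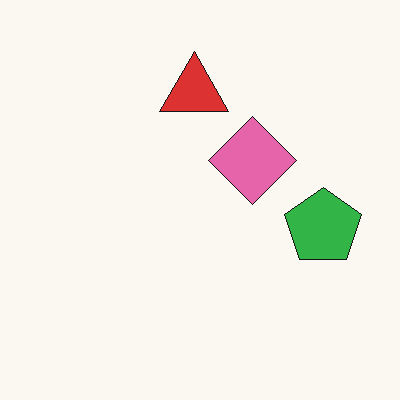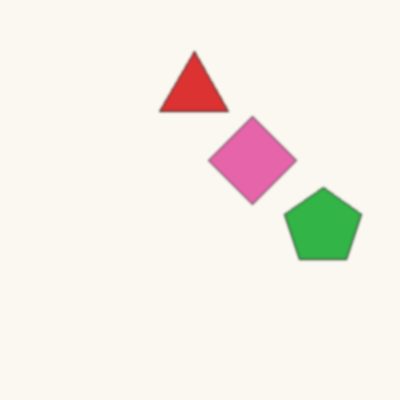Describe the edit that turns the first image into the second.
Given a subtle gaussian blur.

Shape edges and outlines are uniformly softened across the whole image.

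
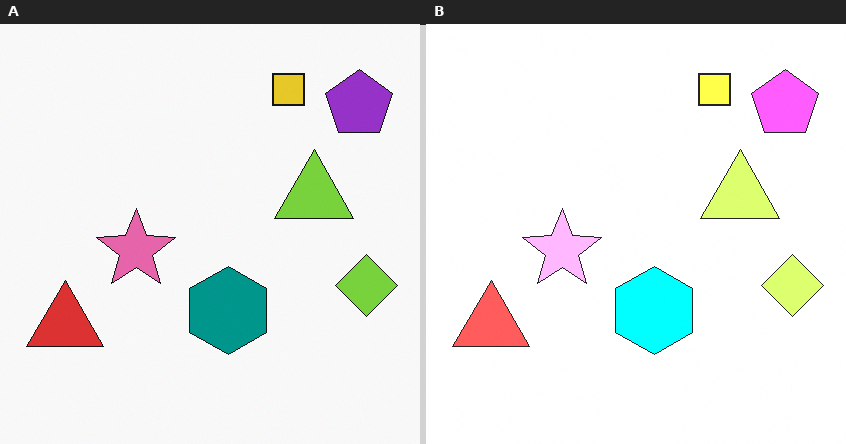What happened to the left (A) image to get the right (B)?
Noticeably brightened.

Every pixel — background and shapes alike — is uniformly brightened.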